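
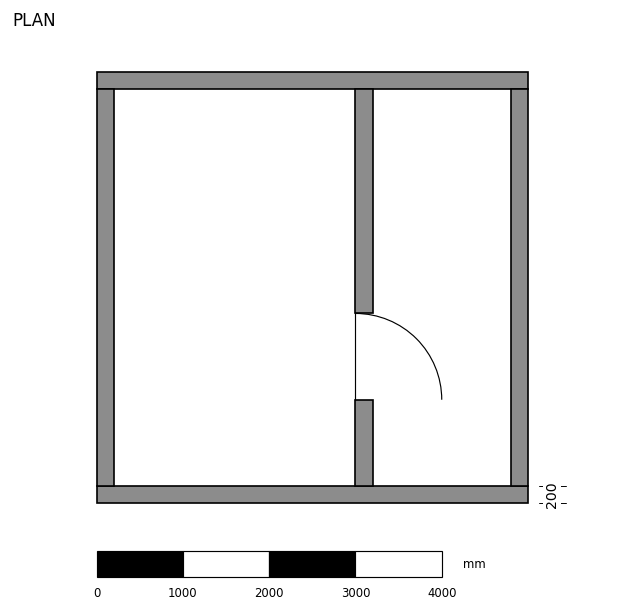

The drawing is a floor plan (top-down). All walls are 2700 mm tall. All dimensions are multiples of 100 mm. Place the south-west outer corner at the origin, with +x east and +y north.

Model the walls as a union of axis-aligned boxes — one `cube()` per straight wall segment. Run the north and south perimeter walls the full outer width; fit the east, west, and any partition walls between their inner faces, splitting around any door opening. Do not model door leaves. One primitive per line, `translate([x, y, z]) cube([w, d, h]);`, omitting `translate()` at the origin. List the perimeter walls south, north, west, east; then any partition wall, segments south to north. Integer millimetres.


cube([5000, 200, 2700]);
translate([0, 4800, 0]) cube([5000, 200, 2700]);
translate([0, 200, 0]) cube([200, 4600, 2700]);
translate([4800, 200, 0]) cube([200, 4600, 2700]);
translate([3000, 200, 0]) cube([200, 1000, 2700]);
translate([3000, 2200, 0]) cube([200, 2600, 2700]);


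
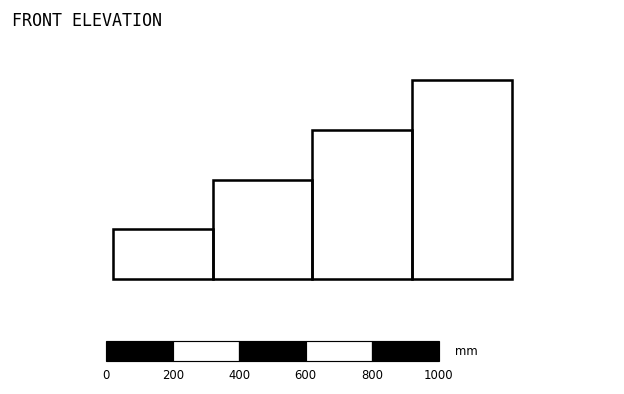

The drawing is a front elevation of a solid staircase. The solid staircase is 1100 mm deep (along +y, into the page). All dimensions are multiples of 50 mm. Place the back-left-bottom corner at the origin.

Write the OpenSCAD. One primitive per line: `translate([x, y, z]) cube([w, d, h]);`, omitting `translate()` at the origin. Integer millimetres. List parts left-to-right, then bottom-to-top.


cube([300, 1100, 150]);
translate([300, 0, 0]) cube([300, 1100, 300]);
translate([600, 0, 0]) cube([300, 1100, 450]);
translate([900, 0, 0]) cube([300, 1100, 600]);


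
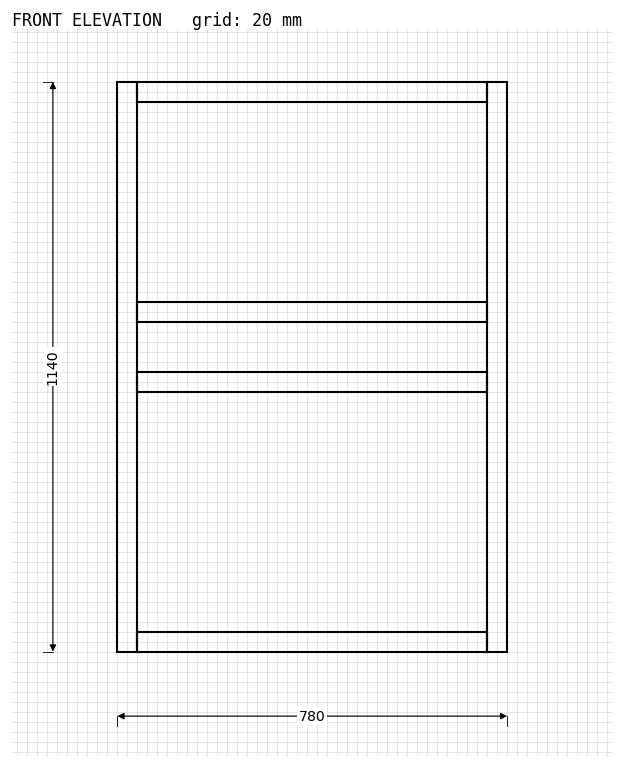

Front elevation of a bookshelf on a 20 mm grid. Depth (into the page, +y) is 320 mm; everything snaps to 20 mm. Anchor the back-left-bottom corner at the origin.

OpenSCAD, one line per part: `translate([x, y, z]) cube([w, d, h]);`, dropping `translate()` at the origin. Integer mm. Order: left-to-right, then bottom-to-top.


cube([40, 320, 1140]);
translate([40, 0, 0]) cube([700, 320, 40]);
translate([40, 0, 520]) cube([700, 320, 40]);
translate([40, 0, 660]) cube([700, 320, 40]);
translate([40, 0, 1100]) cube([700, 320, 40]);
translate([740, 0, 0]) cube([40, 320, 1140]);


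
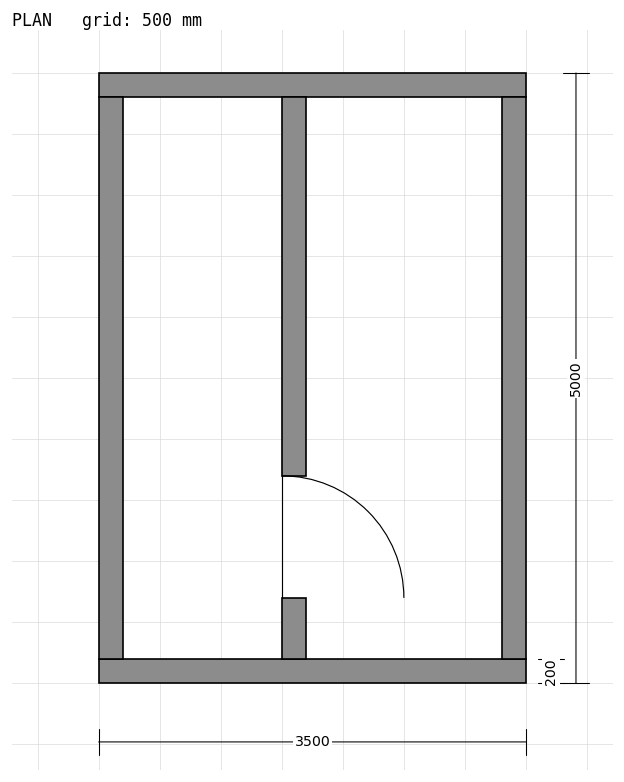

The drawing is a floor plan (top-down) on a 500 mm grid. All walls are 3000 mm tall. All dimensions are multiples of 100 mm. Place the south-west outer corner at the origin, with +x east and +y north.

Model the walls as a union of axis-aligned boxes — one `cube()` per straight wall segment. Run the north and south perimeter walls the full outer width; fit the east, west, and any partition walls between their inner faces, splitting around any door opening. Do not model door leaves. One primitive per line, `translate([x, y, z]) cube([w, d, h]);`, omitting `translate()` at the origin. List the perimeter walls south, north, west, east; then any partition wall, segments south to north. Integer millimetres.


cube([3500, 200, 3000]);
translate([0, 4800, 0]) cube([3500, 200, 3000]);
translate([0, 200, 0]) cube([200, 4600, 3000]);
translate([3300, 200, 0]) cube([200, 4600, 3000]);
translate([1500, 200, 0]) cube([200, 500, 3000]);
translate([1500, 1700, 0]) cube([200, 3100, 3000]);


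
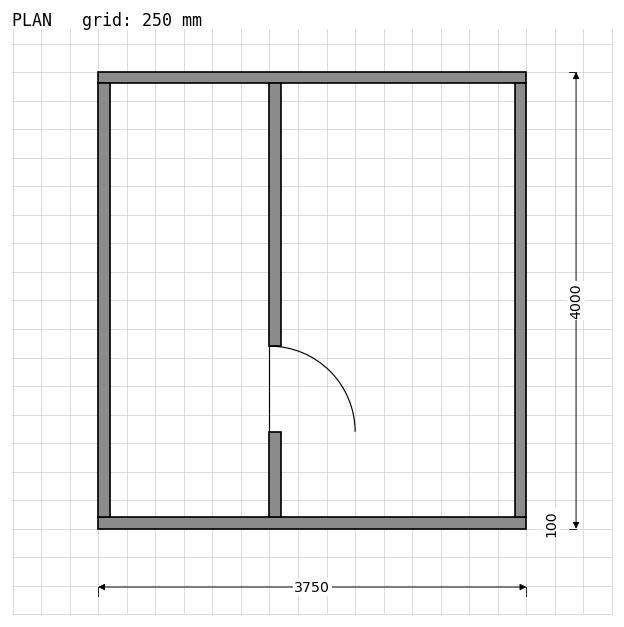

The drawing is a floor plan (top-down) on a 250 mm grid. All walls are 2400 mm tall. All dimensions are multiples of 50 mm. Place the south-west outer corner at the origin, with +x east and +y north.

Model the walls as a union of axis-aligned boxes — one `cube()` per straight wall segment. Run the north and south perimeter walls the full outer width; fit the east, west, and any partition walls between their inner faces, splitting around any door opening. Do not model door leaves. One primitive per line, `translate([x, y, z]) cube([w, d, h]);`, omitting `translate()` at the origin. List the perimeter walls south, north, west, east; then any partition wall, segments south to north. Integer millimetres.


cube([3750, 100, 2400]);
translate([0, 3900, 0]) cube([3750, 100, 2400]);
translate([0, 100, 0]) cube([100, 3800, 2400]);
translate([3650, 100, 0]) cube([100, 3800, 2400]);
translate([1500, 100, 0]) cube([100, 750, 2400]);
translate([1500, 1600, 0]) cube([100, 2300, 2400]);


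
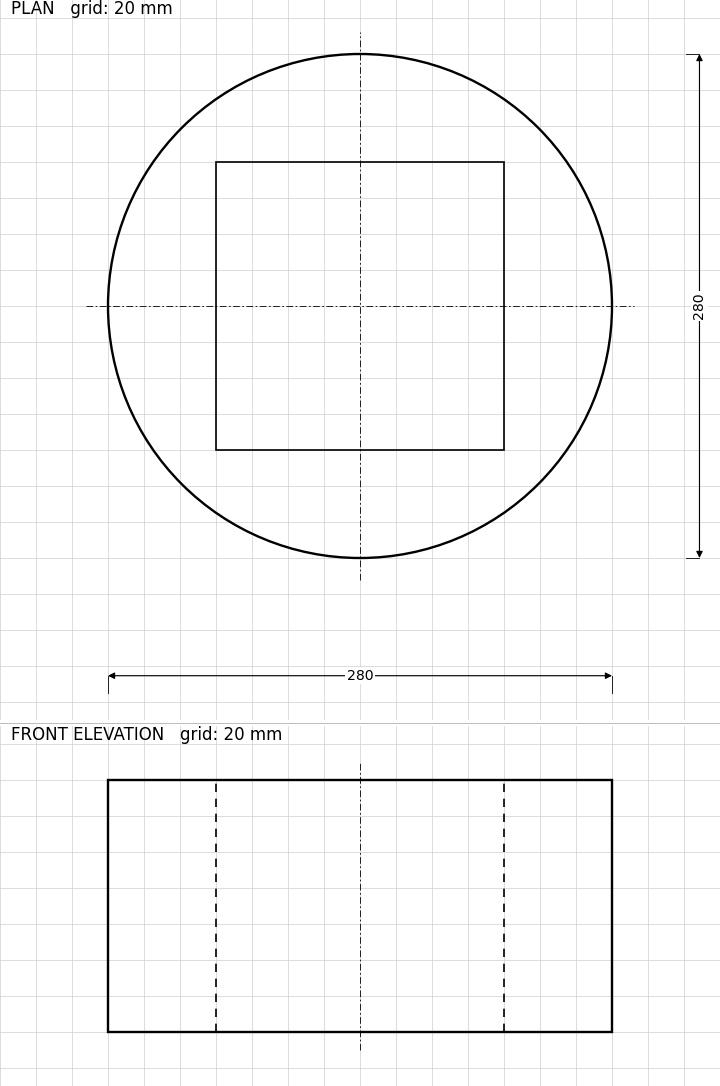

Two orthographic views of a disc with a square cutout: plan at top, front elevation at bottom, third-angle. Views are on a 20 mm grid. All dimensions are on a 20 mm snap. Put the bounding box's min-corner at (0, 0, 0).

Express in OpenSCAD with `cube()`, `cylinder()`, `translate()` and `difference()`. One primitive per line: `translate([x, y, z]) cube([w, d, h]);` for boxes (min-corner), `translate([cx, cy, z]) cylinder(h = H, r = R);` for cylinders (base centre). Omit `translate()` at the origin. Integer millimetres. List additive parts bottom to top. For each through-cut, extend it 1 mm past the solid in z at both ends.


difference() {
  translate([140, 140, 0]) cylinder(h = 140, r = 140);
  translate([60, 60, -1]) cube([160, 160, 142]);
}


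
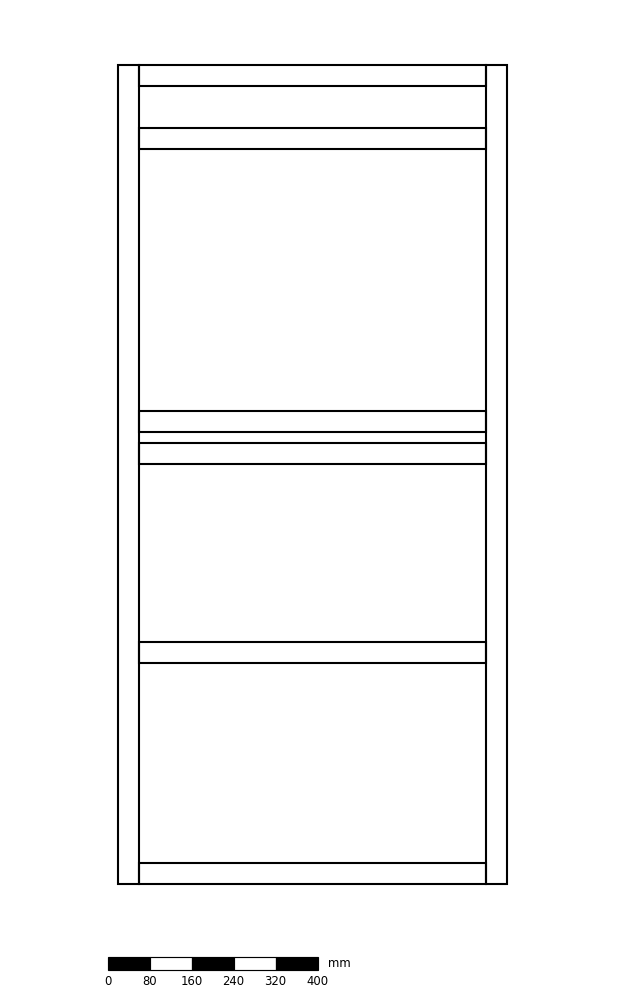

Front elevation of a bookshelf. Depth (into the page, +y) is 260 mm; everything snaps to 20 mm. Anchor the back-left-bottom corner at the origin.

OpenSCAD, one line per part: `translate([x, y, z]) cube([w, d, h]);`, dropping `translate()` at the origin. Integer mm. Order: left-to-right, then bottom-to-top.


cube([40, 260, 1560]);
translate([40, 0, 0]) cube([660, 260, 40]);
translate([40, 0, 420]) cube([660, 260, 40]);
translate([40, 0, 800]) cube([660, 260, 40]);
translate([40, 0, 860]) cube([660, 260, 40]);
translate([40, 0, 1400]) cube([660, 260, 40]);
translate([40, 0, 1520]) cube([660, 260, 40]);
translate([700, 0, 0]) cube([40, 260, 1560]);


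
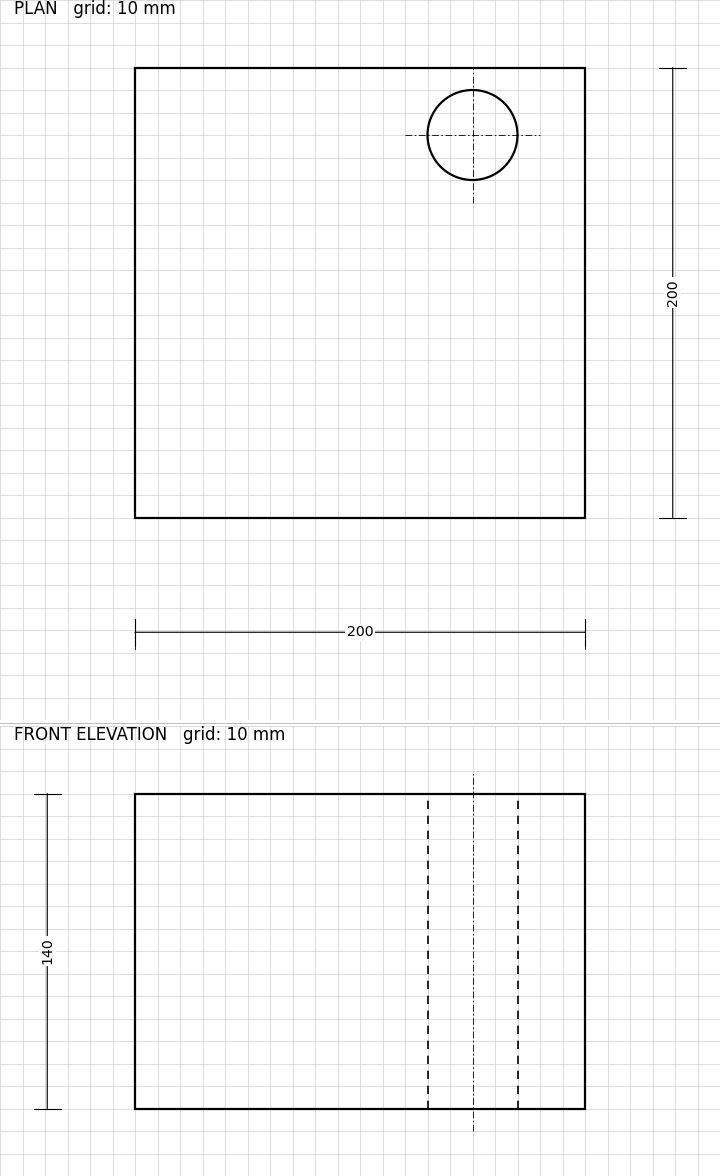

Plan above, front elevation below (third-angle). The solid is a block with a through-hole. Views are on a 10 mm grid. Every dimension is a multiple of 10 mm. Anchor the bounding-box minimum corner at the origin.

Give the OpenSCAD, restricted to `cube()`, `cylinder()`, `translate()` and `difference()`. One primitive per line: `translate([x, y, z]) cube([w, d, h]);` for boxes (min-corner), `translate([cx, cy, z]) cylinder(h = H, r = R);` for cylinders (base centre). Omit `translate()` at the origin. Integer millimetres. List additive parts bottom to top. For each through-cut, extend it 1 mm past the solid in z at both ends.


difference() {
  cube([200, 200, 140]);
  translate([150, 170, -1]) cylinder(h = 142, r = 20);
}


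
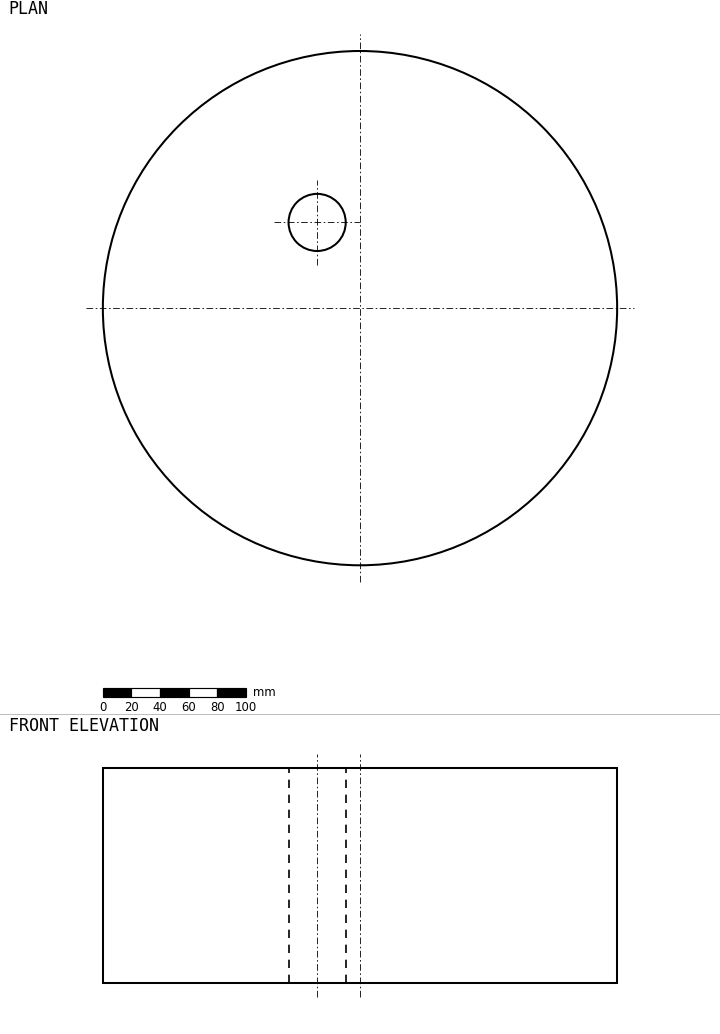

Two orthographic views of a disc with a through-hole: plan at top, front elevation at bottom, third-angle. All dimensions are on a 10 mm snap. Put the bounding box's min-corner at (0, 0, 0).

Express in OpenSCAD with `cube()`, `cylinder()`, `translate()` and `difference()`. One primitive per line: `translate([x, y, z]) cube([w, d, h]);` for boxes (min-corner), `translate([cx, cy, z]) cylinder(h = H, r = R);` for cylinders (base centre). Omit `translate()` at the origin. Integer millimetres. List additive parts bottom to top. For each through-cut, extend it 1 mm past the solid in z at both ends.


difference() {
  translate([180, 180, 0]) cylinder(h = 150, r = 180);
  translate([150, 240, -1]) cylinder(h = 152, r = 20);
}


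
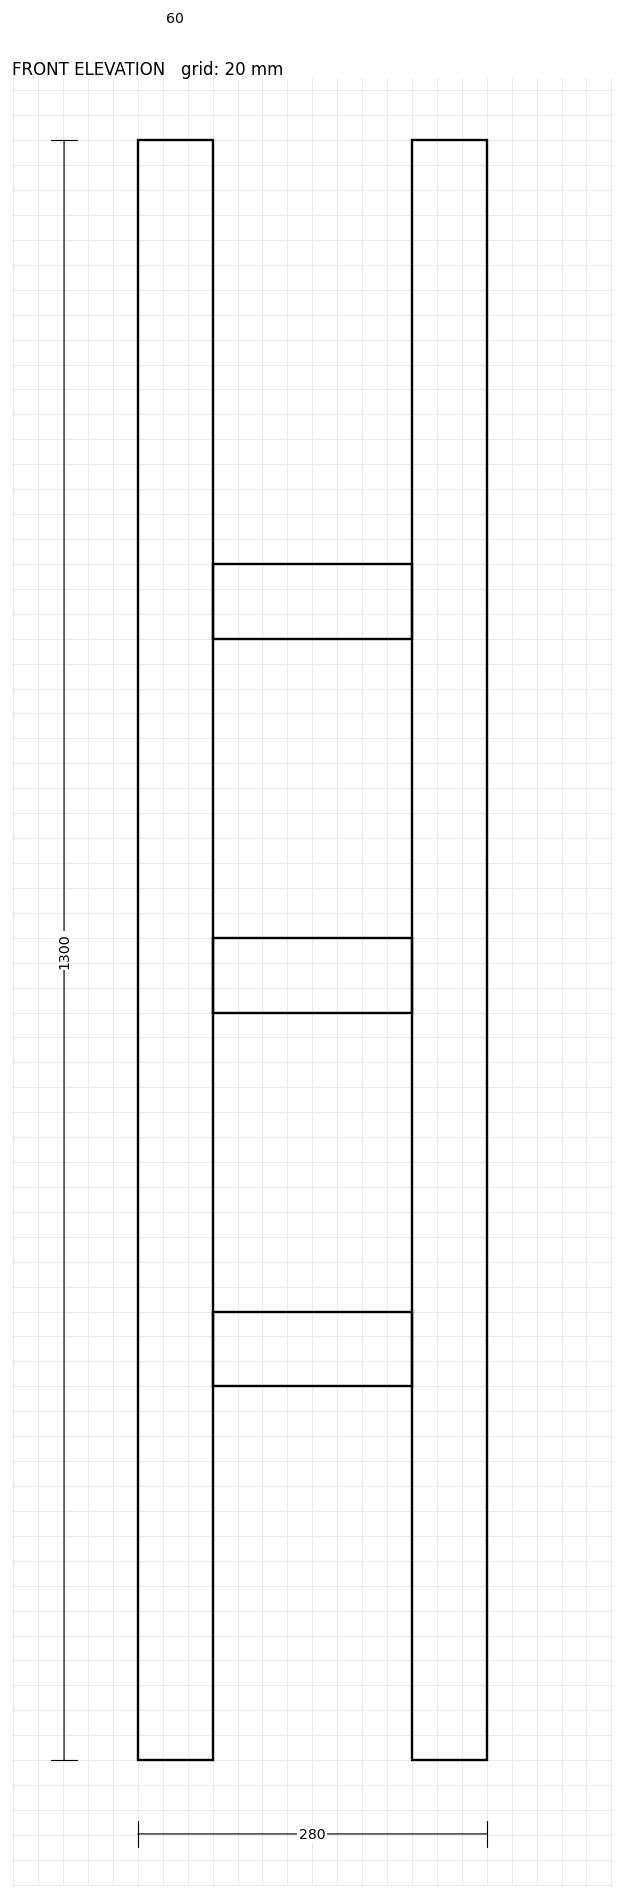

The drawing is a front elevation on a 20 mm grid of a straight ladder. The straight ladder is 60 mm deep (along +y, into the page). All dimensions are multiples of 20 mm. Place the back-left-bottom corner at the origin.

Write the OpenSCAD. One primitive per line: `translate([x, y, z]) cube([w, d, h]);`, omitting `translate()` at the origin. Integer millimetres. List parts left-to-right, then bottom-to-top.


cube([60, 60, 1300]);
translate([60, 0, 300]) cube([160, 60, 60]);
translate([60, 0, 600]) cube([160, 60, 60]);
translate([60, 0, 900]) cube([160, 60, 60]);
translate([220, 0, 0]) cube([60, 60, 1300]);


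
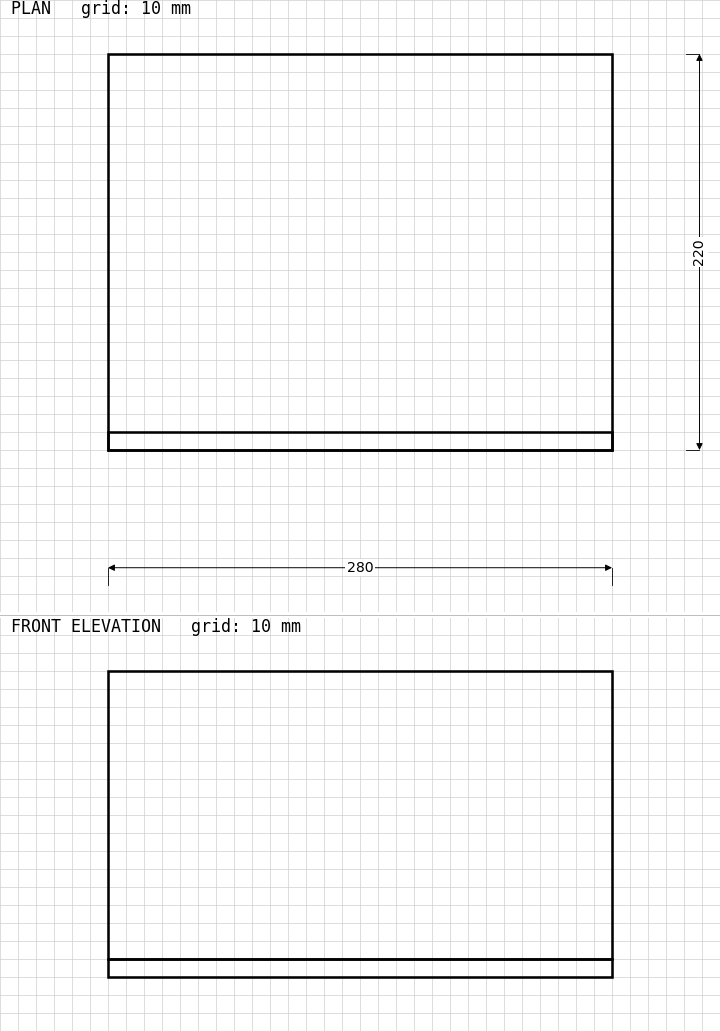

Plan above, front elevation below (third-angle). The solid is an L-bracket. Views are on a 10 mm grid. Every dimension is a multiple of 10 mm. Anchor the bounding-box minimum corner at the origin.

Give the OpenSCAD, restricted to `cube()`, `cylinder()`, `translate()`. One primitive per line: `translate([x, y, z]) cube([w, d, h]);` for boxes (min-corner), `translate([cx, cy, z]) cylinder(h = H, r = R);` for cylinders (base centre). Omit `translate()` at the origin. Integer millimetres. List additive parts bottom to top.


cube([280, 220, 10]);
translate([0, 0, 10]) cube([280, 10, 160]);


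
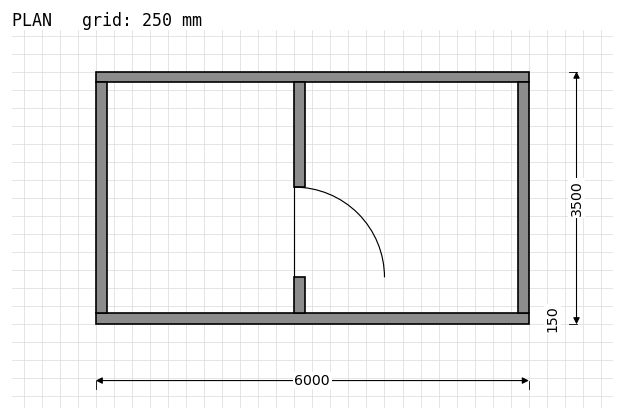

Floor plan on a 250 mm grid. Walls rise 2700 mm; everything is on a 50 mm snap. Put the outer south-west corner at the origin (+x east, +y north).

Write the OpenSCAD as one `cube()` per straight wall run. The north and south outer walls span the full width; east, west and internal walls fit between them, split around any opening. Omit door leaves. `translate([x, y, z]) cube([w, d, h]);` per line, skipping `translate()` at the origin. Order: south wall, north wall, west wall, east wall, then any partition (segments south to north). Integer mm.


cube([6000, 150, 2700]);
translate([0, 3350, 0]) cube([6000, 150, 2700]);
translate([0, 150, 0]) cube([150, 3200, 2700]);
translate([5850, 150, 0]) cube([150, 3200, 2700]);
translate([2750, 150, 0]) cube([150, 500, 2700]);
translate([2750, 1900, 0]) cube([150, 1450, 2700]);


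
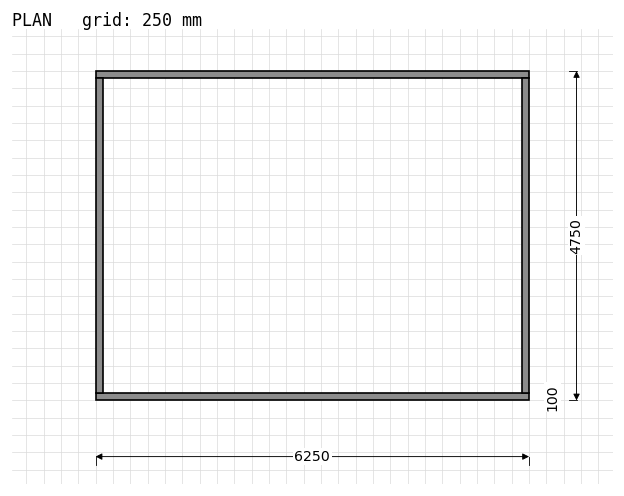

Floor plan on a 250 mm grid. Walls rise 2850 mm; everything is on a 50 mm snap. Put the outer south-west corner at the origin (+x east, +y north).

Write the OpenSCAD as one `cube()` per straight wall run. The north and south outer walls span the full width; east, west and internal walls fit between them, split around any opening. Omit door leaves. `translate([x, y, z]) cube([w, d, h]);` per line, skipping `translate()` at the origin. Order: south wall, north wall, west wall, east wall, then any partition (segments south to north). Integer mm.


cube([6250, 100, 2850]);
translate([0, 4650, 0]) cube([6250, 100, 2850]);
translate([0, 100, 0]) cube([100, 4550, 2850]);
translate([6150, 100, 0]) cube([100, 4550, 2850]);


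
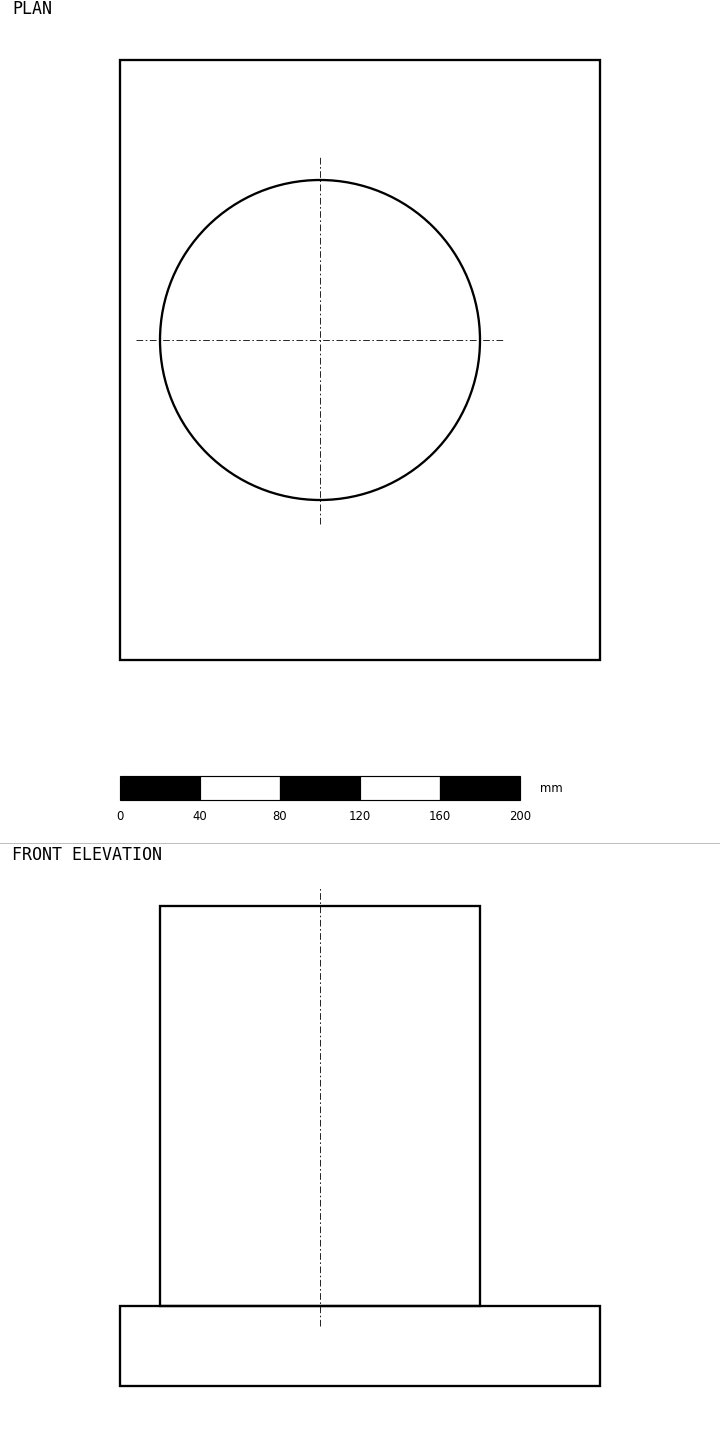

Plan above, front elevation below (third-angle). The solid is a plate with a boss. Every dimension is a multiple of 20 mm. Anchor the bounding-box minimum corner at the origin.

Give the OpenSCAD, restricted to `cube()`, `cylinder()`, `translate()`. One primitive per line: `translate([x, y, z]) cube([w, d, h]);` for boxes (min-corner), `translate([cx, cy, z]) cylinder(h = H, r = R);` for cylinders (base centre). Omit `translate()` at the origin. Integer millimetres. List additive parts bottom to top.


cube([240, 300, 40]);
translate([100, 160, 40]) cylinder(h = 200, r = 80);


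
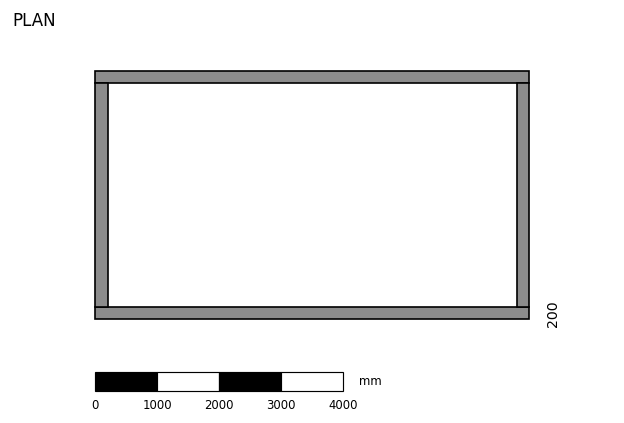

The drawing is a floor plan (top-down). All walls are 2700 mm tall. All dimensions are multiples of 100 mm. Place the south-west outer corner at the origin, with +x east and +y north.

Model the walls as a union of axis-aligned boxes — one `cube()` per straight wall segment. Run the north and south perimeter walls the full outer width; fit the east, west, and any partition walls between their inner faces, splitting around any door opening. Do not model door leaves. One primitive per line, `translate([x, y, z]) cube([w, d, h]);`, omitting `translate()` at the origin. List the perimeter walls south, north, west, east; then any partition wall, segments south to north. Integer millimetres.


cube([7000, 200, 2700]);
translate([0, 3800, 0]) cube([7000, 200, 2700]);
translate([0, 200, 0]) cube([200, 3600, 2700]);
translate([6800, 200, 0]) cube([200, 3600, 2700]);


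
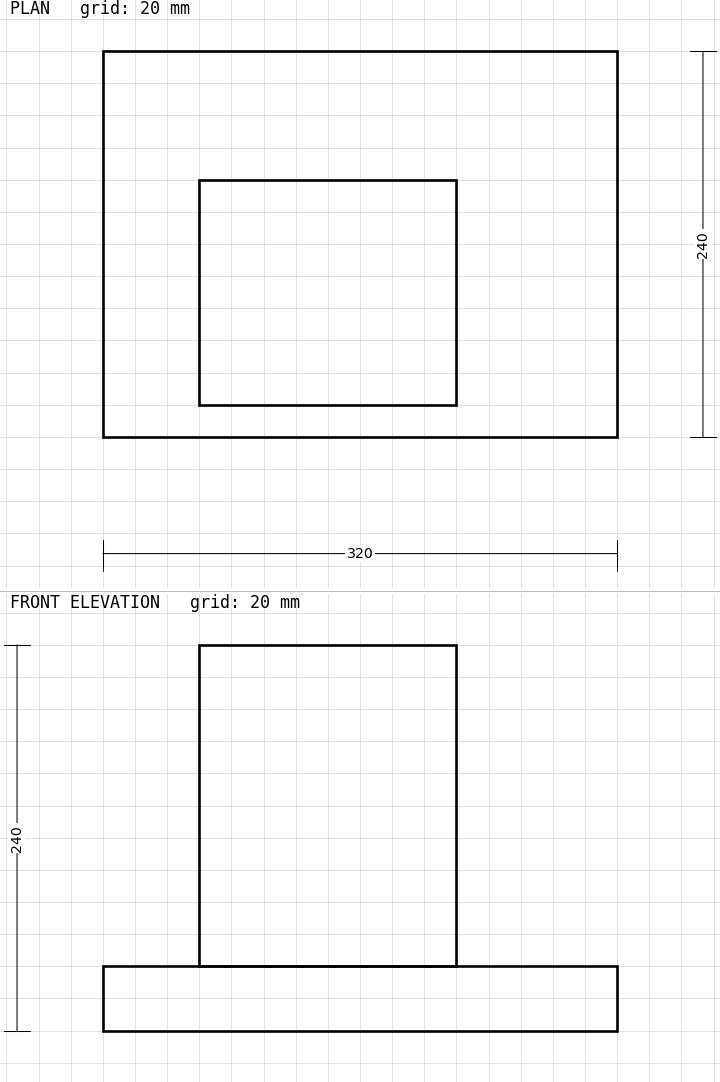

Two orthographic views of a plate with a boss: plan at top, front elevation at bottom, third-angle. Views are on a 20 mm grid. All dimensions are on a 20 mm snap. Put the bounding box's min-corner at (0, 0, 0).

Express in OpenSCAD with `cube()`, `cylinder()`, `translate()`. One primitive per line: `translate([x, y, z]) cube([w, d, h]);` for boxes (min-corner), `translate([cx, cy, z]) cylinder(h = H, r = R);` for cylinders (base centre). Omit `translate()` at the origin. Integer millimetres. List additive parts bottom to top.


cube([320, 240, 40]);
translate([60, 20, 40]) cube([160, 140, 200]);


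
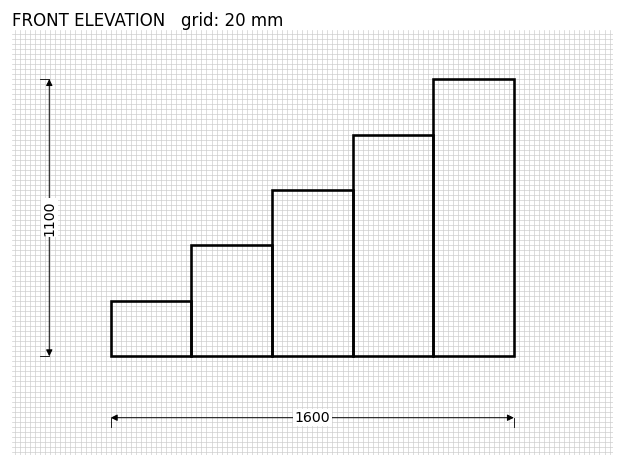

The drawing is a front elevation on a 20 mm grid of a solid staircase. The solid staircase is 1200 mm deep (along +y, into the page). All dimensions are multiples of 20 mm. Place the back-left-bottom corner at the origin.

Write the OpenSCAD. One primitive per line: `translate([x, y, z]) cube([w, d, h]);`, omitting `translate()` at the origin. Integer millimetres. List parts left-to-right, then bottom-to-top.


cube([320, 1200, 220]);
translate([320, 0, 0]) cube([320, 1200, 440]);
translate([640, 0, 0]) cube([320, 1200, 660]);
translate([960, 0, 0]) cube([320, 1200, 880]);
translate([1280, 0, 0]) cube([320, 1200, 1100]);


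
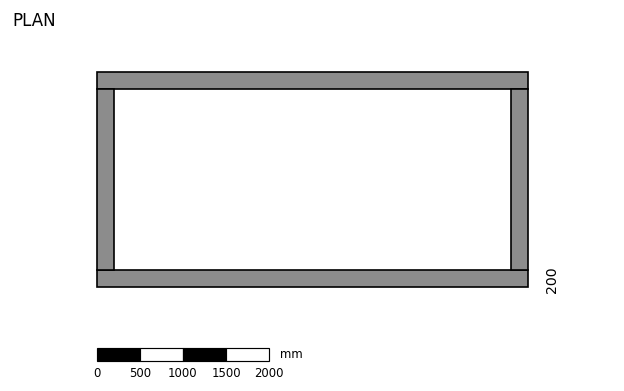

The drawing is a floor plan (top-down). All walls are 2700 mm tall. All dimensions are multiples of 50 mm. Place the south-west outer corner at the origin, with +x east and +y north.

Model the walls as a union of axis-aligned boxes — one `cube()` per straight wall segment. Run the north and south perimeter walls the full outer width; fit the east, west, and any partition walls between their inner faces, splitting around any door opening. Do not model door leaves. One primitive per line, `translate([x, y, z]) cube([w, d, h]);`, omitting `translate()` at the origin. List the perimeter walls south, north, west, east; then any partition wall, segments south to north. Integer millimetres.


cube([5000, 200, 2700]);
translate([0, 2300, 0]) cube([5000, 200, 2700]);
translate([0, 200, 0]) cube([200, 2100, 2700]);
translate([4800, 200, 0]) cube([200, 2100, 2700]);


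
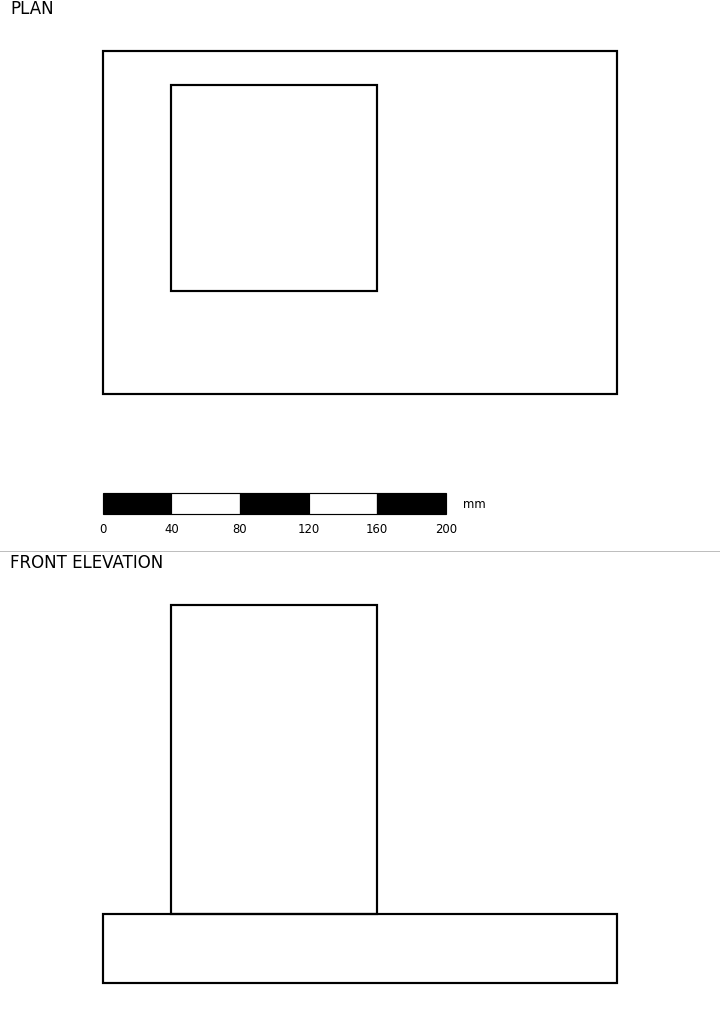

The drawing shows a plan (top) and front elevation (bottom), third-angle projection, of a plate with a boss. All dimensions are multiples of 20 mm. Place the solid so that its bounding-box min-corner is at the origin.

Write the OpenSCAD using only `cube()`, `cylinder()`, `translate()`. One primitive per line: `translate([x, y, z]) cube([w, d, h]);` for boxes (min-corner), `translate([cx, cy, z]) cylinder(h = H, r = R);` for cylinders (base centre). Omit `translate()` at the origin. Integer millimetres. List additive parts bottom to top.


cube([300, 200, 40]);
translate([40, 60, 40]) cube([120, 120, 180]);


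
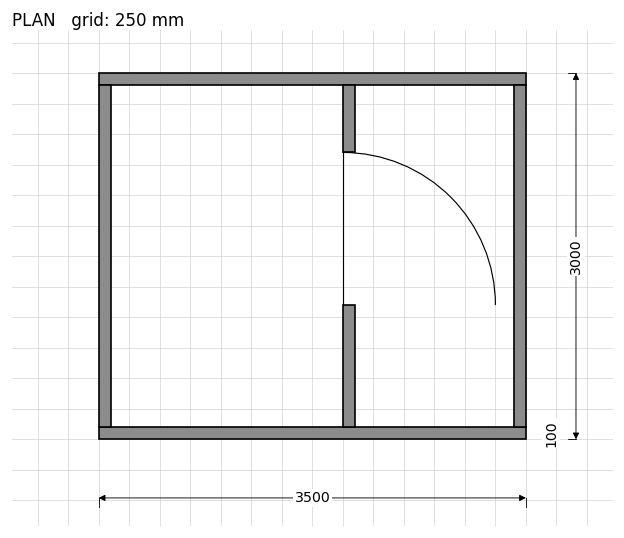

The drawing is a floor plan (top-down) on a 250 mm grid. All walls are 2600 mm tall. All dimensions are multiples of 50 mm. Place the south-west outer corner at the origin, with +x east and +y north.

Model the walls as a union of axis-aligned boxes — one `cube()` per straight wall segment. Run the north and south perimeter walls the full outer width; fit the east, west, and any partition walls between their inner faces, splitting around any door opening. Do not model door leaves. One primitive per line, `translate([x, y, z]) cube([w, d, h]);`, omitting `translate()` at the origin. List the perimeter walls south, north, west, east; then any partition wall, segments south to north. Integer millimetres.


cube([3500, 100, 2600]);
translate([0, 2900, 0]) cube([3500, 100, 2600]);
translate([0, 100, 0]) cube([100, 2800, 2600]);
translate([3400, 100, 0]) cube([100, 2800, 2600]);
translate([2000, 100, 0]) cube([100, 1000, 2600]);
translate([2000, 2350, 0]) cube([100, 550, 2600]);


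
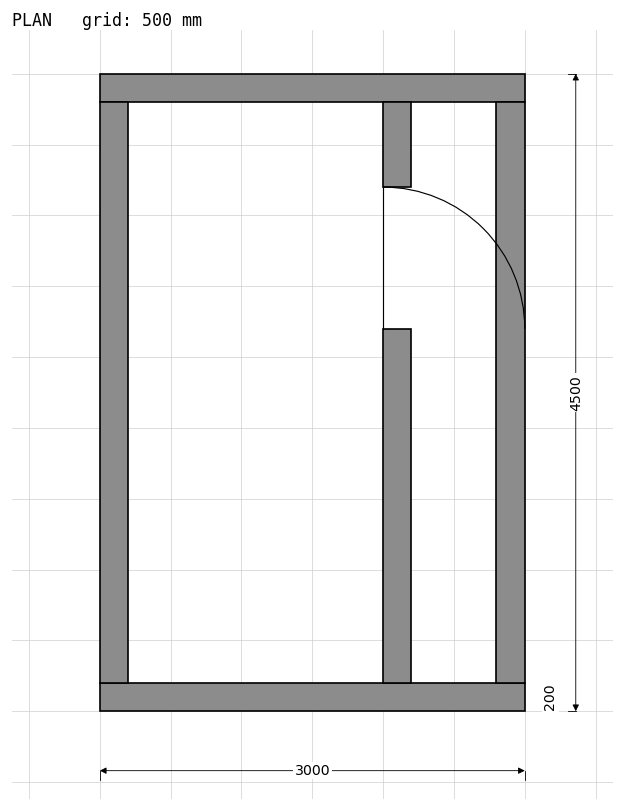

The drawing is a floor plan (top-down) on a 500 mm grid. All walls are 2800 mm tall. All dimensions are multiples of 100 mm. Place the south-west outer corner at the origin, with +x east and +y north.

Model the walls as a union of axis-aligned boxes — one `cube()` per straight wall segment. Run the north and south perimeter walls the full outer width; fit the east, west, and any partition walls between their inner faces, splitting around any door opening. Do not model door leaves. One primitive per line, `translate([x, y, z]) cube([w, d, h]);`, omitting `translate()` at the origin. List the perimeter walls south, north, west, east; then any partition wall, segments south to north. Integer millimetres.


cube([3000, 200, 2800]);
translate([0, 4300, 0]) cube([3000, 200, 2800]);
translate([0, 200, 0]) cube([200, 4100, 2800]);
translate([2800, 200, 0]) cube([200, 4100, 2800]);
translate([2000, 200, 0]) cube([200, 2500, 2800]);
translate([2000, 3700, 0]) cube([200, 600, 2800]);


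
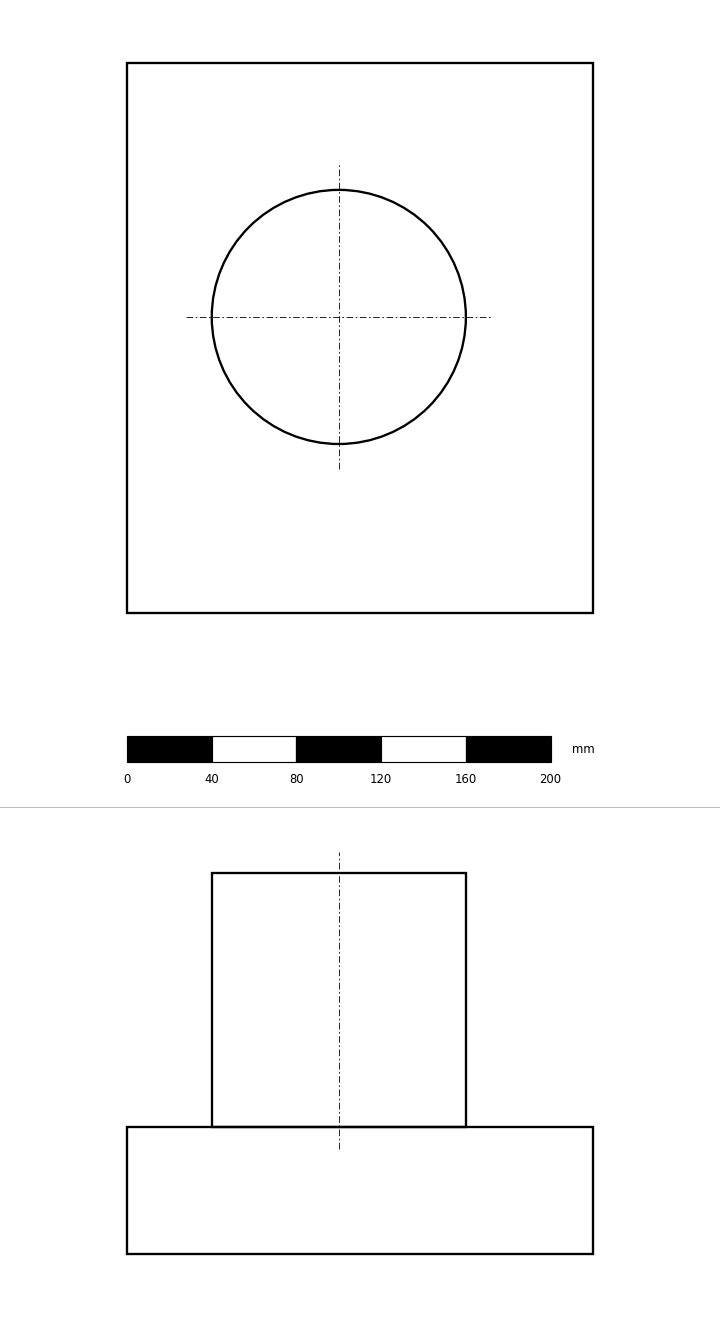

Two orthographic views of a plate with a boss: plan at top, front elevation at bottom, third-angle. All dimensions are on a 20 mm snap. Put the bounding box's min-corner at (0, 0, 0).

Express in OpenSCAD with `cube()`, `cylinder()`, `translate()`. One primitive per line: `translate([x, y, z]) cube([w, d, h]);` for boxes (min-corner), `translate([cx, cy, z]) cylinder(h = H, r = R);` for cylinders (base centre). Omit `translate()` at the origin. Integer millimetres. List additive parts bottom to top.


cube([220, 260, 60]);
translate([100, 140, 60]) cylinder(h = 120, r = 60);


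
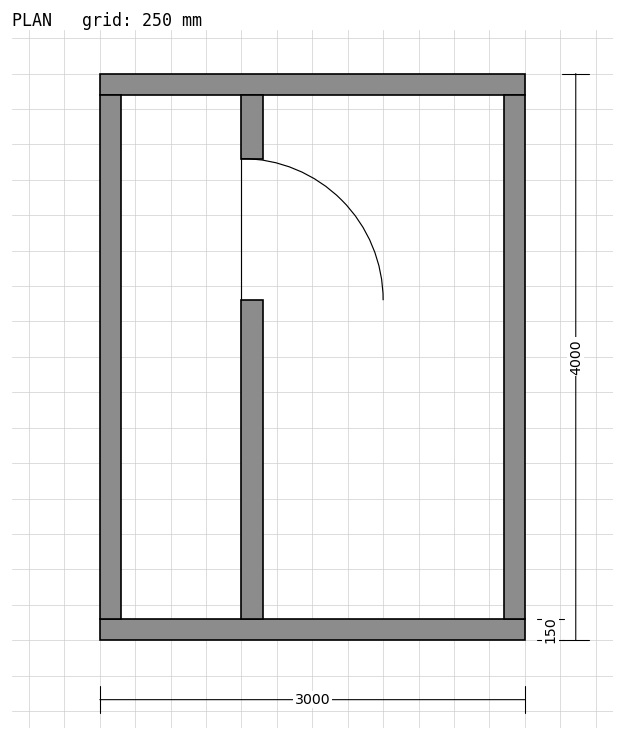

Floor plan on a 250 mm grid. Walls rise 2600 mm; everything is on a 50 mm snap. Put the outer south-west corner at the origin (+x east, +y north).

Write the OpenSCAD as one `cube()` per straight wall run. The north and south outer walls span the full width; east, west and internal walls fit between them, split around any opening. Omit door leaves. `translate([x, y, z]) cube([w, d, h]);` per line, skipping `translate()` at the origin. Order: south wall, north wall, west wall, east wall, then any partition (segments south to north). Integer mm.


cube([3000, 150, 2600]);
translate([0, 3850, 0]) cube([3000, 150, 2600]);
translate([0, 150, 0]) cube([150, 3700, 2600]);
translate([2850, 150, 0]) cube([150, 3700, 2600]);
translate([1000, 150, 0]) cube([150, 2250, 2600]);
translate([1000, 3400, 0]) cube([150, 450, 2600]);


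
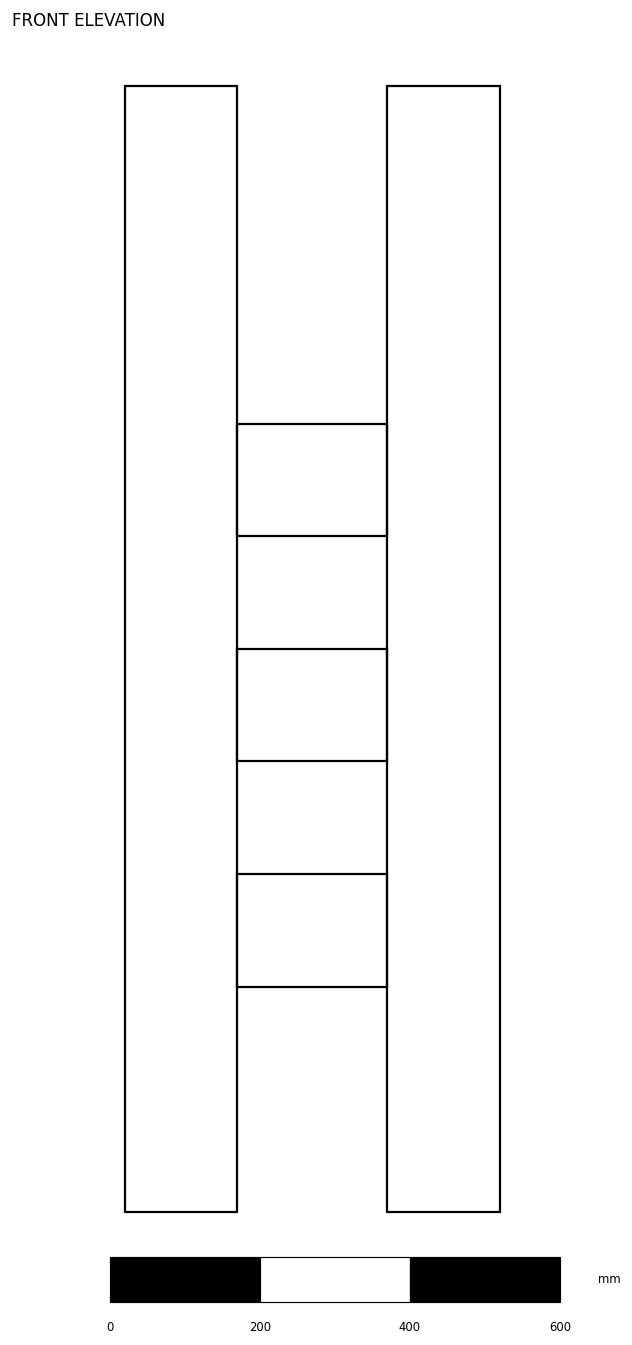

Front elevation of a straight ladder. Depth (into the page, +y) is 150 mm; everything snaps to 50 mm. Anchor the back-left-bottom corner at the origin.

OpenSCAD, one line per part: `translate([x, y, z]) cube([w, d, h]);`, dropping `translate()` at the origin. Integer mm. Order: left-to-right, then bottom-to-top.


cube([150, 150, 1500]);
translate([150, 0, 300]) cube([200, 150, 150]);
translate([150, 0, 600]) cube([200, 150, 150]);
translate([150, 0, 900]) cube([200, 150, 150]);
translate([350, 0, 0]) cube([150, 150, 1500]);


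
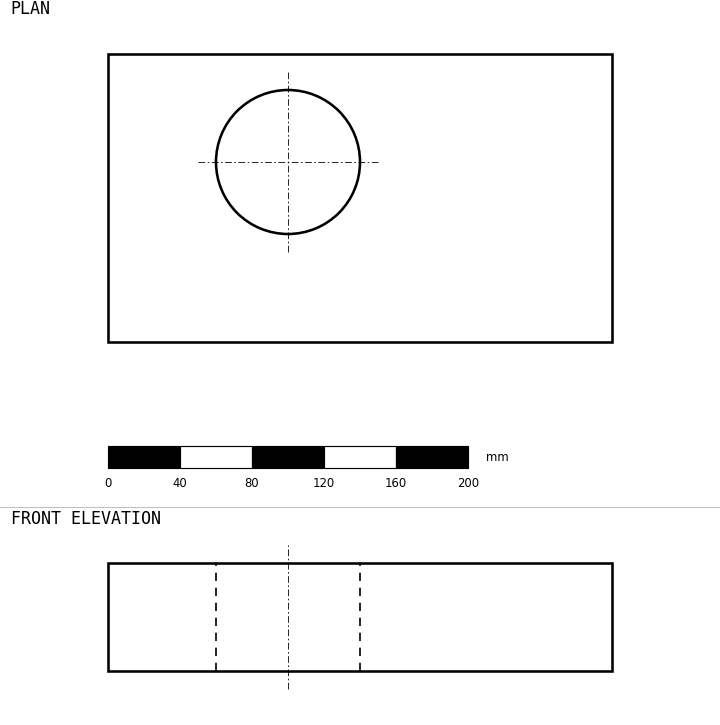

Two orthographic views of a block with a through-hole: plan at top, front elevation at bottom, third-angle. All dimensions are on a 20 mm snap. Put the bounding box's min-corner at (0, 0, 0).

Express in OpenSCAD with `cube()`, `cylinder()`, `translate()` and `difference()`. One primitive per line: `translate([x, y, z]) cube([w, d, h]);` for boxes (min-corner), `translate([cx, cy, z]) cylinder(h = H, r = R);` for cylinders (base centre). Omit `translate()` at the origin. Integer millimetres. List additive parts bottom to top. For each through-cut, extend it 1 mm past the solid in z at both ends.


difference() {
  cube([280, 160, 60]);
  translate([100, 100, -1]) cylinder(h = 62, r = 40);
}


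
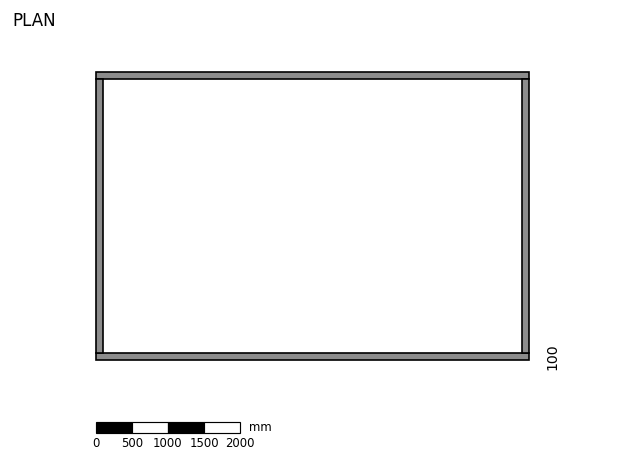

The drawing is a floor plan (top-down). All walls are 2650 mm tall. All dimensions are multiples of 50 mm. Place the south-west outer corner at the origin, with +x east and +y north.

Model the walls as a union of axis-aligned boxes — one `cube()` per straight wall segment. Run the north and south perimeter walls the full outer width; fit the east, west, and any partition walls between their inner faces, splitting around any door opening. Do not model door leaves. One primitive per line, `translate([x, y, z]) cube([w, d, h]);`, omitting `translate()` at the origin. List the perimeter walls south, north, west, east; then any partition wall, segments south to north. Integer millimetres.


cube([6000, 100, 2650]);
translate([0, 3900, 0]) cube([6000, 100, 2650]);
translate([0, 100, 0]) cube([100, 3800, 2650]);
translate([5900, 100, 0]) cube([100, 3800, 2650]);


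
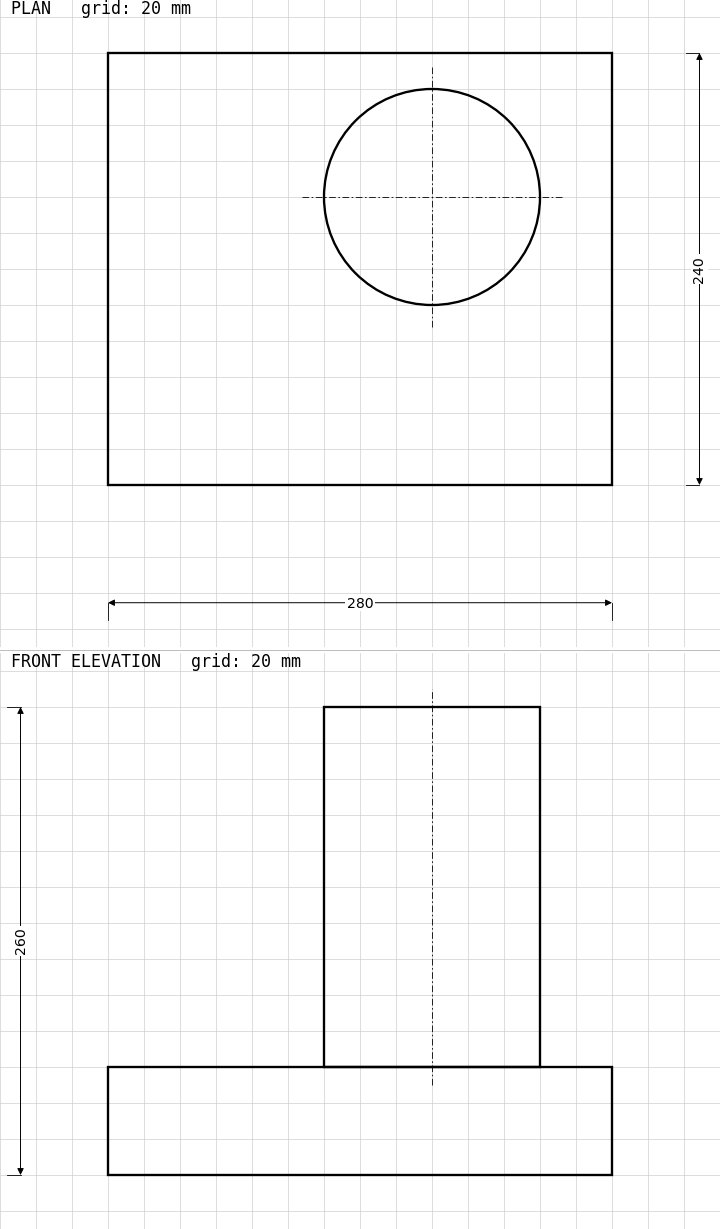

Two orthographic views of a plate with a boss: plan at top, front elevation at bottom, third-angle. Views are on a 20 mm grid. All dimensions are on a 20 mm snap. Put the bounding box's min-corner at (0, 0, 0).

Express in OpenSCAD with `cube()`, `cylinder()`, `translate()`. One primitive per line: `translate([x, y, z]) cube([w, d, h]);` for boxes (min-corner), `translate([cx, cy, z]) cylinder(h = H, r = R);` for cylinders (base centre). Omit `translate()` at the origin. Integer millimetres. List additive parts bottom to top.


cube([280, 240, 60]);
translate([180, 160, 60]) cylinder(h = 200, r = 60);


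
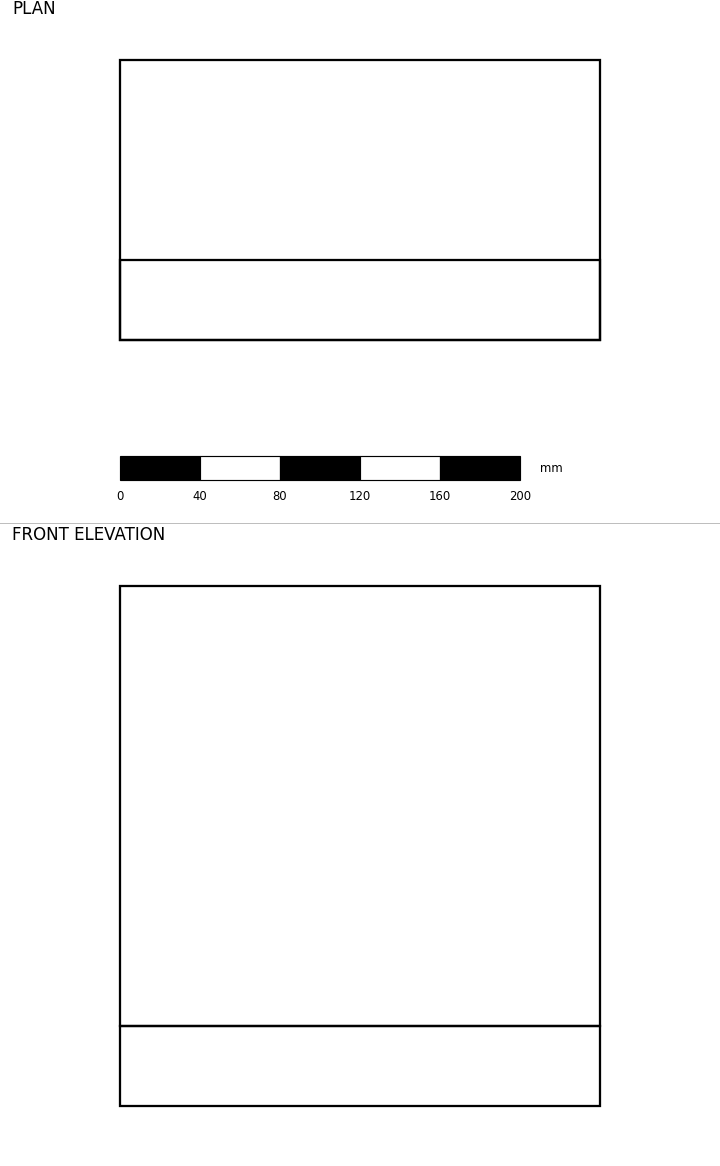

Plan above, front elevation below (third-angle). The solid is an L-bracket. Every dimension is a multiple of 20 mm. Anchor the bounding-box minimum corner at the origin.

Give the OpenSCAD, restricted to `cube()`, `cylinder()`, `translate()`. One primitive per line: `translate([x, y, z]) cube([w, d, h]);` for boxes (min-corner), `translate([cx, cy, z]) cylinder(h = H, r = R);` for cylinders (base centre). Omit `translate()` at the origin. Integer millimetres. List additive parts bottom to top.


cube([240, 140, 40]);
translate([0, 0, 40]) cube([240, 40, 220]);


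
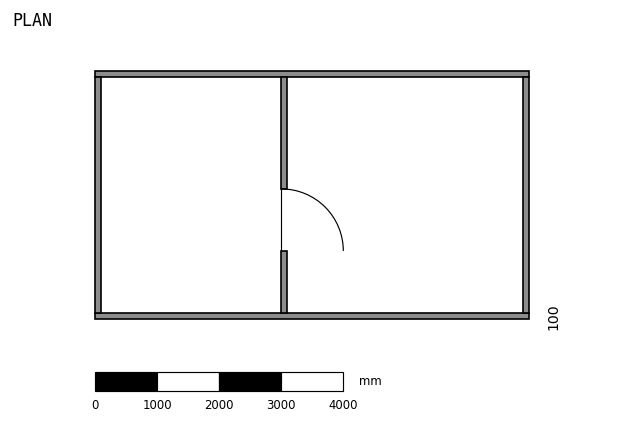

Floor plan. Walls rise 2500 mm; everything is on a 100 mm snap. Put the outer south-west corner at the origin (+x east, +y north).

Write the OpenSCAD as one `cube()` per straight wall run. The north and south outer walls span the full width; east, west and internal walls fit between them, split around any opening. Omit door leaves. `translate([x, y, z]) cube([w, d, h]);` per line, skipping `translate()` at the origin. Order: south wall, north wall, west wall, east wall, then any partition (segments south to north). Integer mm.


cube([7000, 100, 2500]);
translate([0, 3900, 0]) cube([7000, 100, 2500]);
translate([0, 100, 0]) cube([100, 3800, 2500]);
translate([6900, 100, 0]) cube([100, 3800, 2500]);
translate([3000, 100, 0]) cube([100, 1000, 2500]);
translate([3000, 2100, 0]) cube([100, 1800, 2500]);


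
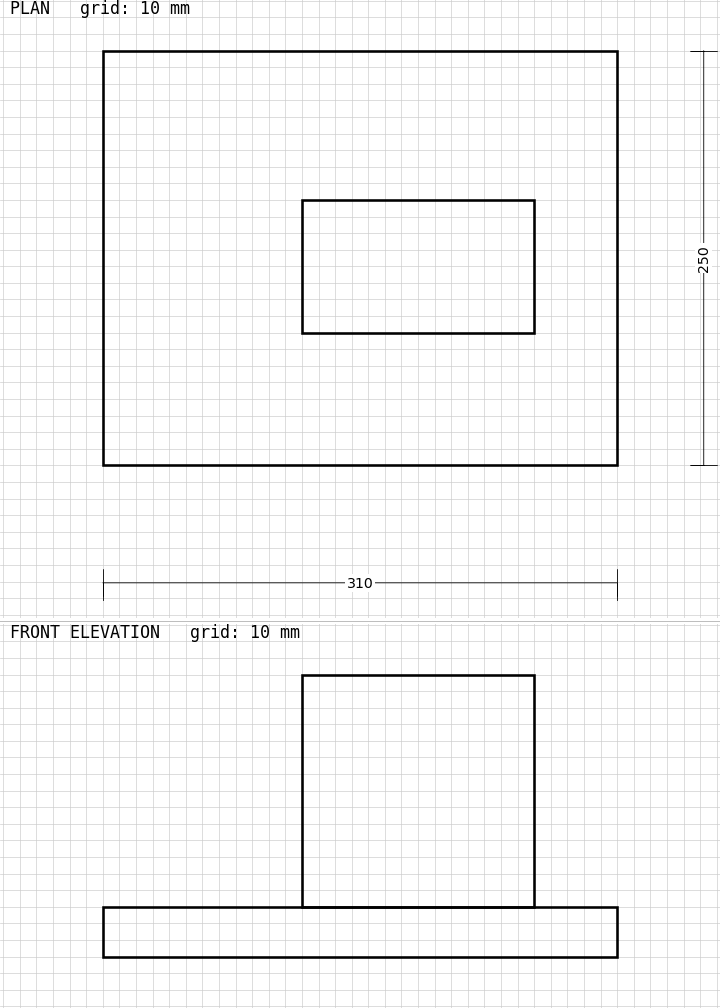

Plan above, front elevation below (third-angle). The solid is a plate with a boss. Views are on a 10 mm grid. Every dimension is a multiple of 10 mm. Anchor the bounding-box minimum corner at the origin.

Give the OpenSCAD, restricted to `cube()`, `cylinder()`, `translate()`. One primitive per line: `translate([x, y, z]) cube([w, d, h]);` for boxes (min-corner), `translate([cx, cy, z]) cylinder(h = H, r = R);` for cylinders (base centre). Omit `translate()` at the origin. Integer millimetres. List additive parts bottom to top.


cube([310, 250, 30]);
translate([120, 80, 30]) cube([140, 80, 140]);


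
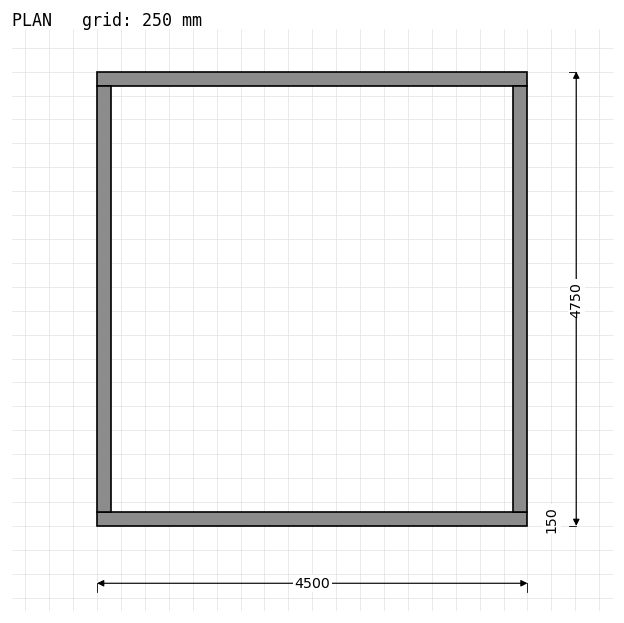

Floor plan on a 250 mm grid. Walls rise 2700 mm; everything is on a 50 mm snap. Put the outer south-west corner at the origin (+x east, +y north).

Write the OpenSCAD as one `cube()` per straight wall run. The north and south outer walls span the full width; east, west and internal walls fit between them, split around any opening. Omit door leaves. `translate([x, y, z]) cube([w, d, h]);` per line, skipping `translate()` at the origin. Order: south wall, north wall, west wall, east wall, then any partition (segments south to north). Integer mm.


cube([4500, 150, 2700]);
translate([0, 4600, 0]) cube([4500, 150, 2700]);
translate([0, 150, 0]) cube([150, 4450, 2700]);
translate([4350, 150, 0]) cube([150, 4450, 2700]);


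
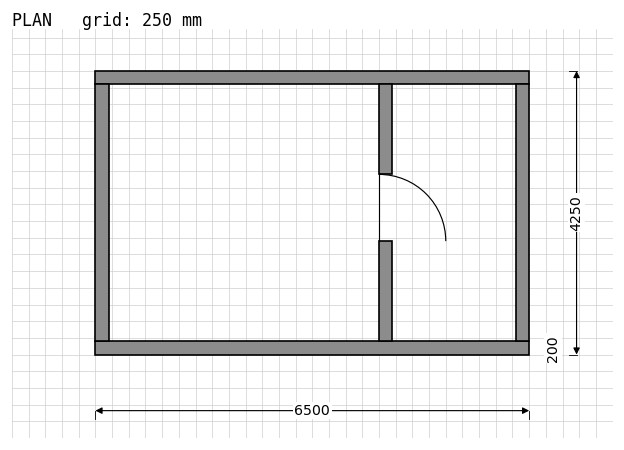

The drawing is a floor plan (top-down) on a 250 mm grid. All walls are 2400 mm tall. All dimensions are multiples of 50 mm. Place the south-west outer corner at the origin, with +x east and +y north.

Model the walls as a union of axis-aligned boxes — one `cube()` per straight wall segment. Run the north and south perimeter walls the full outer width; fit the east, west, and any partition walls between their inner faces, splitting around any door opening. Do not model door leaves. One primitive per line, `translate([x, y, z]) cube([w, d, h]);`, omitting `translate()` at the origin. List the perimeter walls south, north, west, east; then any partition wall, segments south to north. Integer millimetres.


cube([6500, 200, 2400]);
translate([0, 4050, 0]) cube([6500, 200, 2400]);
translate([0, 200, 0]) cube([200, 3850, 2400]);
translate([6300, 200, 0]) cube([200, 3850, 2400]);
translate([4250, 200, 0]) cube([200, 1500, 2400]);
translate([4250, 2700, 0]) cube([200, 1350, 2400]);


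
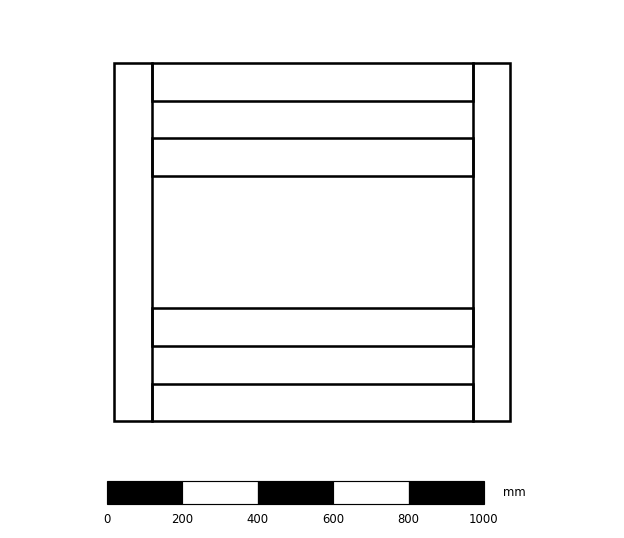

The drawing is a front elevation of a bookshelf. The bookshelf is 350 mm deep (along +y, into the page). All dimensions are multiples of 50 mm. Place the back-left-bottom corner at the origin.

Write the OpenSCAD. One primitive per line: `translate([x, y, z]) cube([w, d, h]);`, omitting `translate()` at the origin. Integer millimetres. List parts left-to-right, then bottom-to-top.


cube([100, 350, 950]);
translate([100, 0, 0]) cube([850, 350, 100]);
translate([100, 0, 200]) cube([850, 350, 100]);
translate([100, 0, 650]) cube([850, 350, 100]);
translate([100, 0, 850]) cube([850, 350, 100]);
translate([950, 0, 0]) cube([100, 350, 950]);


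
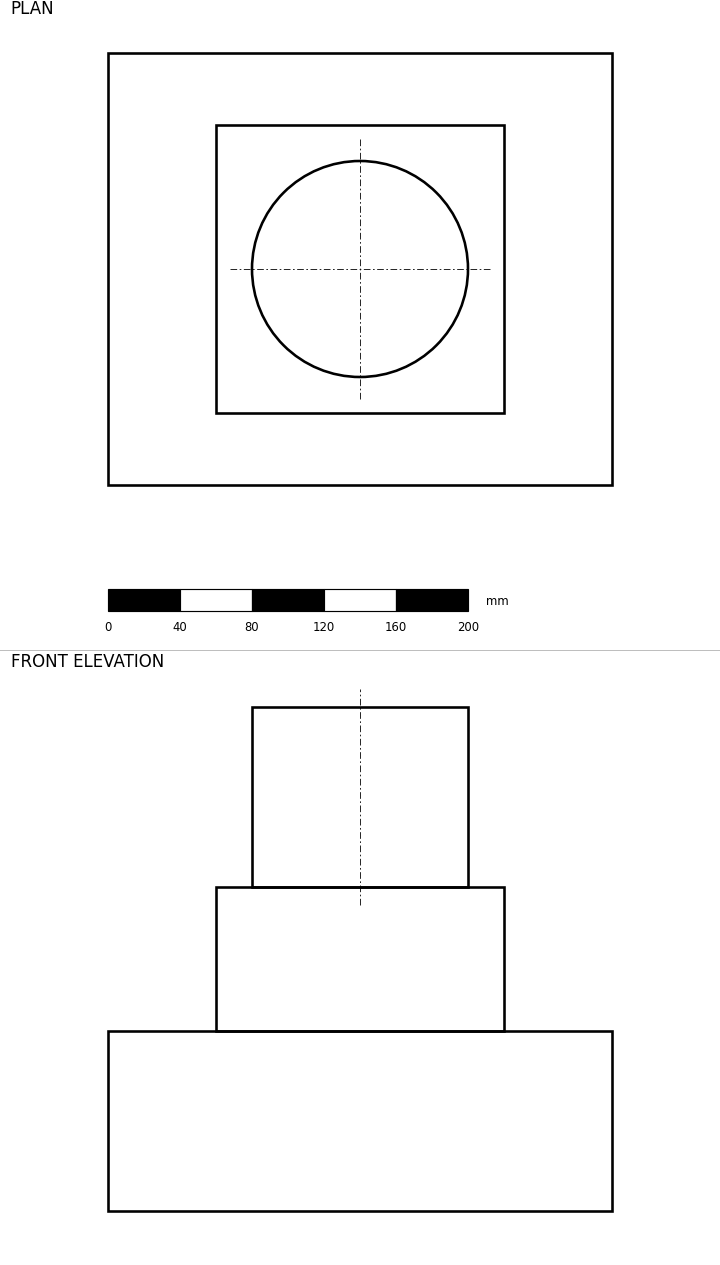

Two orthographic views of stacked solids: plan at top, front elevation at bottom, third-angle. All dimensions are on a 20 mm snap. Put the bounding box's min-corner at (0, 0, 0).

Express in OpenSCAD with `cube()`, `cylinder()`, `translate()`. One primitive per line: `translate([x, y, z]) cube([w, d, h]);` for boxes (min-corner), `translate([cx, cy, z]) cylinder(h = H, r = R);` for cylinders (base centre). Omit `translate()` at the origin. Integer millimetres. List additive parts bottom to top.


cube([280, 240, 100]);
translate([60, 40, 100]) cube([160, 160, 80]);
translate([140, 120, 180]) cylinder(h = 100, r = 60);


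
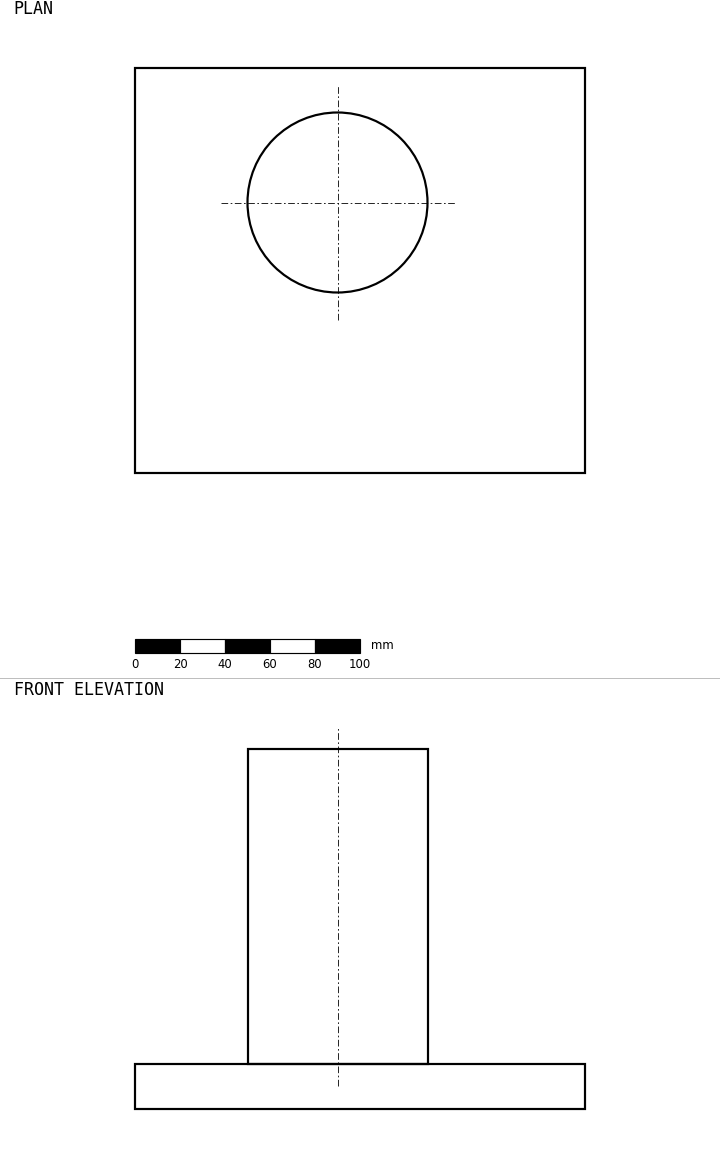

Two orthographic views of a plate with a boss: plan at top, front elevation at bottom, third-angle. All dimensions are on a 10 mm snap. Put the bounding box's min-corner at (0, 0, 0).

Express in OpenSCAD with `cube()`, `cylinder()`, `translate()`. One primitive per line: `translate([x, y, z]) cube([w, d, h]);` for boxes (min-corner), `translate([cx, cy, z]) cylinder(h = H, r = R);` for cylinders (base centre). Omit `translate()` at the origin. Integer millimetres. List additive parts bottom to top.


cube([200, 180, 20]);
translate([90, 120, 20]) cylinder(h = 140, r = 40);


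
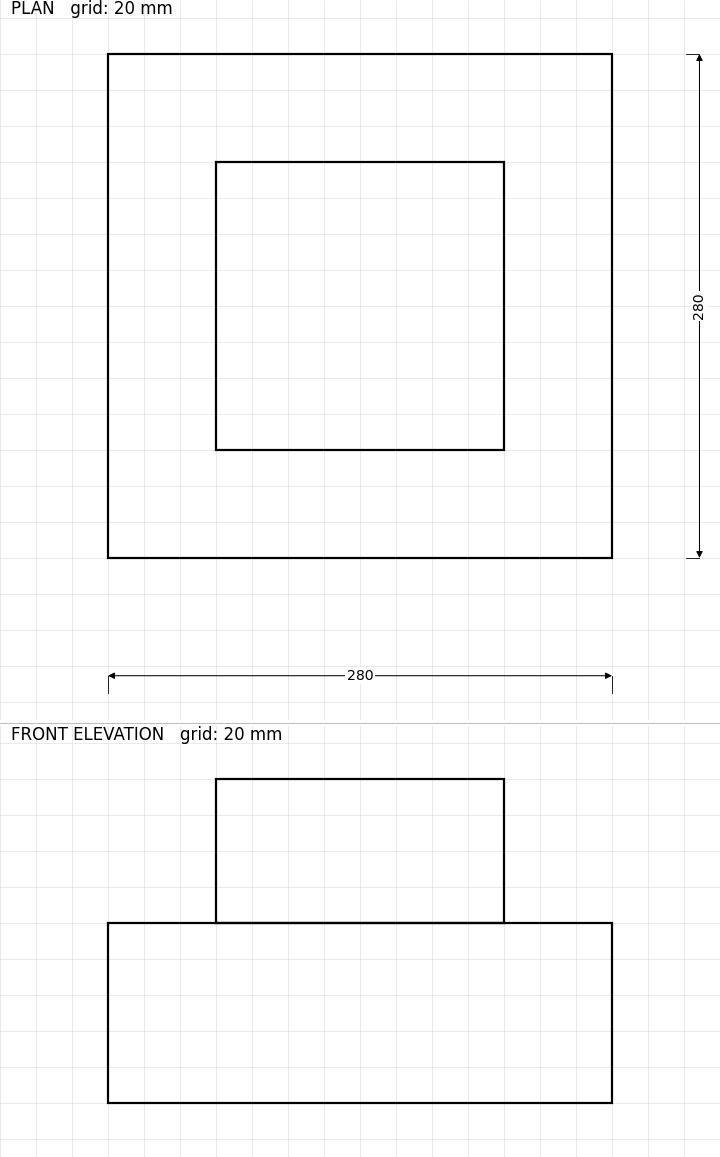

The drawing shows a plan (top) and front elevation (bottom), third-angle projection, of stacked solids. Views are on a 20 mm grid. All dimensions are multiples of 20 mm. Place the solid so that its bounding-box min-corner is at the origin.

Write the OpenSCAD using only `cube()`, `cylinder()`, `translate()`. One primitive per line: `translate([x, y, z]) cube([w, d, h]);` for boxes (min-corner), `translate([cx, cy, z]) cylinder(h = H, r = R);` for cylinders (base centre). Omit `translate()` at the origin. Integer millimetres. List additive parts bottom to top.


cube([280, 280, 100]);
translate([60, 60, 100]) cube([160, 160, 80]);


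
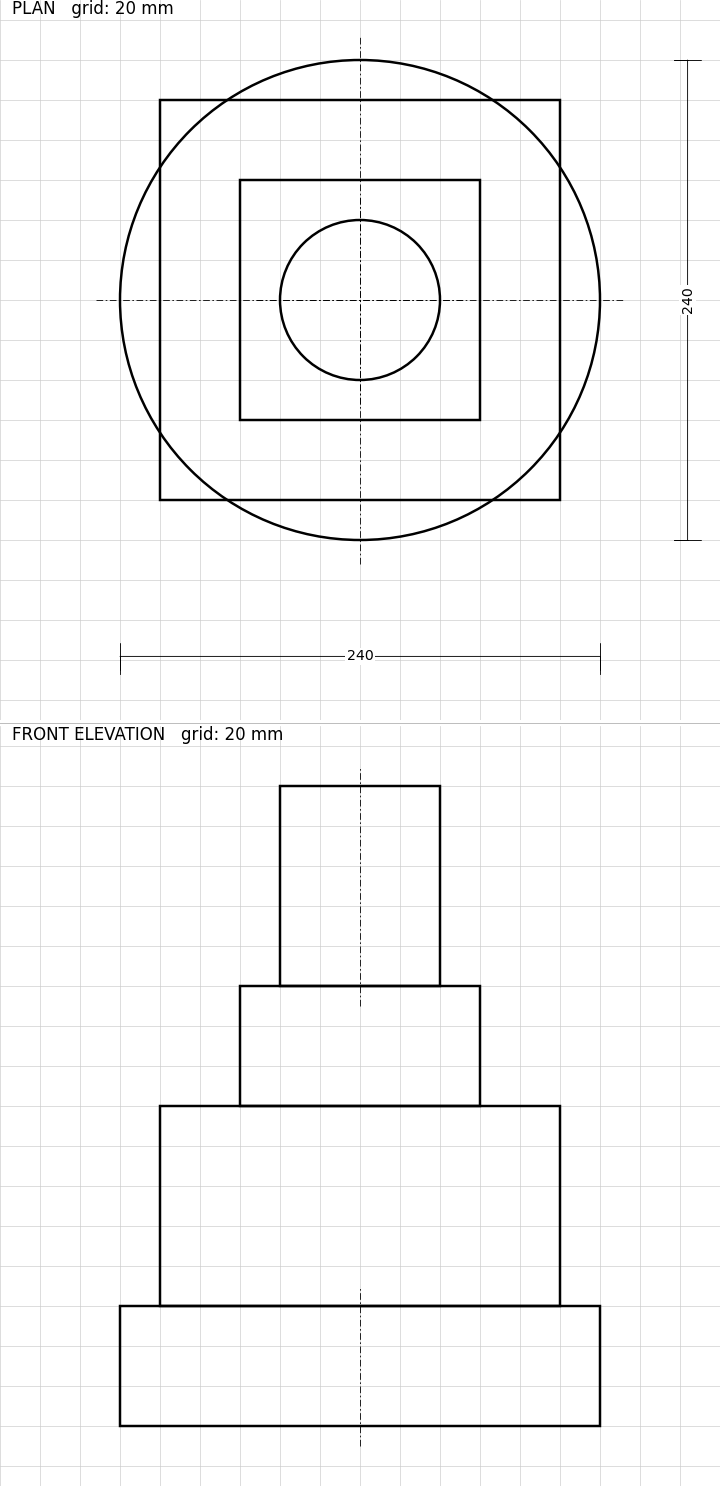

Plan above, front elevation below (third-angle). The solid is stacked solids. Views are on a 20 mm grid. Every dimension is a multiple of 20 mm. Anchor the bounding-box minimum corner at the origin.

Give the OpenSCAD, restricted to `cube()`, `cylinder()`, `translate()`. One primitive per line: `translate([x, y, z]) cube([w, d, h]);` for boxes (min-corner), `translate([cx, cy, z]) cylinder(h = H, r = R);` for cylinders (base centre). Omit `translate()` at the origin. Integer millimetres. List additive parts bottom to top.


translate([120, 120, 0]) cylinder(h = 60, r = 120);
translate([20, 20, 60]) cube([200, 200, 100]);
translate([60, 60, 160]) cube([120, 120, 60]);
translate([120, 120, 220]) cylinder(h = 100, r = 40);
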